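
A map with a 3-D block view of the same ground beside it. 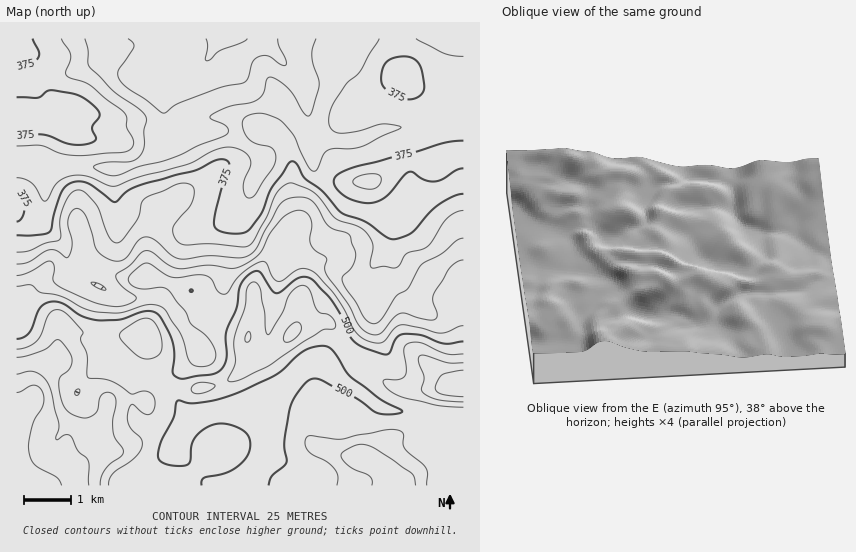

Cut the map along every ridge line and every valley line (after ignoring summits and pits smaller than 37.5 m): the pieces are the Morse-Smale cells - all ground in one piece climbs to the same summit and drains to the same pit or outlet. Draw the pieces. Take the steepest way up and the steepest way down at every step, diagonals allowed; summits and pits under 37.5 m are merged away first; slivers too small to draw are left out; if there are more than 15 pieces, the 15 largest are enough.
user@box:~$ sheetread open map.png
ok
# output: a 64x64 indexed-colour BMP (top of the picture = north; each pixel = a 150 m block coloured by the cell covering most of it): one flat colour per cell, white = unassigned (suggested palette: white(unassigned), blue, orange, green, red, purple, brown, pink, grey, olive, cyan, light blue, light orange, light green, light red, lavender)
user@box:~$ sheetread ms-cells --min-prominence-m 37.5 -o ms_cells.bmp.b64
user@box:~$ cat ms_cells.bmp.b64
<image width="64" height="64" href="data:image/bmp;base64,Qk12CAAAAAAAAHYAAAAoAAAAQAAAAEAAAAABAAQAAAAAAAAIAAATCwAAEwsAABAAAAAAAAAA////ALR3HwAOf/8ALKAsACgn1gC9Z5QAS1aMAMJ34wB/f38AIr28AM++FwDox64AeLv/AIrfmACWmP8A1bDFABEREREREREREREREREREREVVVVVVVVVVVVVVVVVVVVVERERERERERERERERERERERVVVVVVVVVVVVVVVVVVVVUREREREREREREREREREREREVVVVVVVVVVVVVVVVVVVVRERERERERERERERERERERERFVVVVVVVVVVVVVVVVVVVERERERERERERERERERERERERVVVVVVVVVVVVVVVVVVURERERERERERERERERERERERFVVVVVVVVVVVVVVVVVVREREREREREREREREREREREREVVVVVVVVVVVVVVVVVVVERERERERERERERERERERERERVVVVVVVVVVVVVVVVVVURERERERERERERERERERERERFVVVVVVVVVVVVVVVVVVRERERERERERERERERERERERERVVVVVVVVVVVVVVVTMzEREREREREREREREREhERERERFVVVVVVVVVVVVTMzMzMREREREREREREREREiIiIiIiIlVVVVVVVVVTMzMzMzMxEREREREREREREREiIiIiIiIiVVVVVVVVUzMzMzMzMzERERERERERERERESIiIiIiIiIlVVVVVVUzMzMzMzMzMRERERERERERERERIiIiIiIiIiJVVVVVMzMzMzMzMzMxEREREREREREREREiIiIiIiIiIlVVVVMzMzMzMzMzMzERERERERERERERERIiIiIiIiIiJVVVMzMzMzMzMzMzMRERERERERERERERESIiIiIiIiIiVVMzMzMzMzMzMzMxEREREREREREREREREiIiIiIiIiIiIjMzMzMzMzMzMzERERERERERERERERESIiIiIiIiIiIiIjMzMzMzMzMzMRERERERERERERERERIiIiIiIiIiIiIiIzMzMzMzMzMxERERERERERERERERIiIiIiIiIiIiIiIiMzMzMzMzMzERERERERERERERERIiIiIiIiIiIiIiIiIjMzMzMzMzMRERERERERERERERIiIiIiIiIiIiIiIiIiMzMzMzMzMxERERERERERERERERIiIiIiIiIiIiIiIiIjMzMzMzMzERERERERERERERERERIiIiIiIiIiIiIiIiMzMzMzMzMRERERERERERERERERESIiIiIiIiIiIiIiIzMzMzMzMxEREREREREREREREREREiIiIiIiIiIiIiIjMzMzMzMzERERERERERERERERERERIiIiIiIiIiIiIjMzMzMzMzMREREREREREREREREREREiIiIiIiIiIiIiMzMzMzMzMxERERERERERERERERERESIiIiIiIiIiIiIjMzMzMzMzERERERERERERERERERERIiIiIiIiIiIiIiMzMzMzMzMREREREREREREREREREREiIiIiERIiIiIiIjMzMzMzMxERERERERERERERERERERIiIiERESIiIiIiIzMzMzMzEREREREREREREREREREREiIhEREREiIiIiIjMzMzMzMRERERERERERERERERERESIREREREREiIiIiIzMzMzMxERERERERERERERERERERIhERERERESIiIiIjMzMzMzEREREREREREREREREREREhEREREREREiIiIjMzMzMzMRERERERERERERERERERERERERERERESIiIiMzMzMzMxEREREREREREREREREREREREREREREREnd3dzMzMzMzERERERERERERERERERERERERERERERF3d3d3dzMzMzMRERERERERERERERERERERERERERERF3d3d3d3d3MzMxEREREREREREREREREREREREREREREXd3d3d3d3d3czEREREREREREREREREREREREREREREXd3d3d3d3d3d3cREREREREREREREREREREREREREREXd3d3d3d3d3d3dxEREREREURBERERERERERERERERERd3d3d3d3d3d3d3REREREREREREERERERERERERERERd3d3d3d3d3d3d3dERERERERERERBERERERERERERERF3d3d3d3d3d3d3d0REREREREREREQREREREREREREREXd3d3d3d3d3d3d3RERERERERERERBERERERERERERERd3ZmZ3d3d3d3d3dEREREREREREREQRERERERERERERFmZmZmZ3d3d3d3d0RERERERERERERBEREREREREREREWZmZmZmZmZnd3d3REREREREREREREERERERERERERERZmZmZmZmZmZmZ3dEREREREREREREQRERERERERERERFmZmZmZmZmZmZmZkRERERERERERERBEREREREREREREWZmZmZmZmZmZmZmREREREREREREREERERERERERERERZmZmZmZmZmZmZmZEREREREREREREQRERERERERERERZmZmZmZmZmZmZmZkREREREREREREREERERERERERERFmZmZmZmZmZmZmZmREREREREREREREREERERERERERFmZmZmZmZmZmZmZmZERERERERERERERERBERERERERFmZmZmZmZmZmZmZmZkRERERERERERERERERBERERERFmZmZmZmZmZmZmZmZmREREREREREREREREREQRERERFmZmZmZmZmZmZmZmZmZERERERERERERERERERBERERFmZmZmZmZmZmZmZmZmZkREREREREREREREREREQRERFmZmZmZmZmZmZmZmZmZm"/>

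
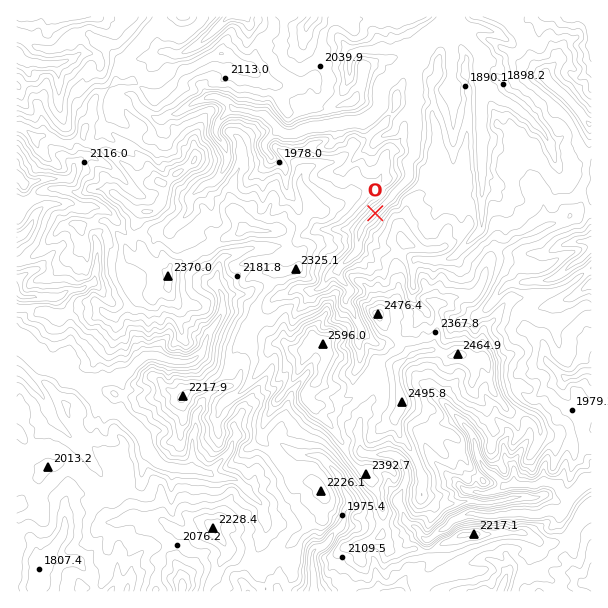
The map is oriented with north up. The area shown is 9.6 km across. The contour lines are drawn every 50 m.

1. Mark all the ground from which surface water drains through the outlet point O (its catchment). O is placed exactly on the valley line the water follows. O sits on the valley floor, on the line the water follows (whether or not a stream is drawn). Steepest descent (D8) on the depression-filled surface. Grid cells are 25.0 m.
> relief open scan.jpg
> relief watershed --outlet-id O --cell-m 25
5.473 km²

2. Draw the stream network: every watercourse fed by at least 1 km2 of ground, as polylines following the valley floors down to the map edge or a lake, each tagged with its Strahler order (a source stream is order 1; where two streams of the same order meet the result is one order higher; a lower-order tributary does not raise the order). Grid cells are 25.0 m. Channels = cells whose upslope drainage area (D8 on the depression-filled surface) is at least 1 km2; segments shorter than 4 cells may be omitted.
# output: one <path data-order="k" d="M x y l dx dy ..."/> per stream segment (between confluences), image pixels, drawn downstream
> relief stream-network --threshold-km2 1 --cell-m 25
<path data-order="1" d="M504 582l-4 9"/><path data-order="1" d="M62 536l-8 10 0 2-16 16 0 3-2 2 0 13-1 2 1 7 2 0"/><path data-order="1" d="M263 516l0-10-26-26-3-1-12 0-1-2-6 0-6-4"/><path data-order="2" d="M569 497l3-2 13-13 6-2"/><path data-order="1" d="M476 492l3 0 1 2 6 0 2-2 9-1 6-5 3 0 1-1"/><path data-order="2" d="M507 485l30 0 5-3 6 0 1 1 5 0 3 2 3 3 0 3 6 6 3 0"/><path data-order="2" d="M209 473l-5 0-1-2-9-1-2-2"/><path data-order="2" d="M192 468l-18 0-1-1-6 0-2-2-6-1-6-6 0-2-6-7-1-6-5-9-21-21-13-3-23-23 0-1-4-5"/><path data-order="1" d="M299 455l13 0 2 1 6 0 18 18 1 3 0 5 6 12 3 3 0 3 2 1 0 5-5 6 0 6-1 1-2 6-12 12 0 2-6 7-9 3-3 5 0 16 2 2 0 19"/><path data-order="1" d="M192 437l0 31"/><path data-order="1" d="M359 435l1 15 3 3 3 0 2 2 25 0 3 1 6 6 5 9 0 8-2 1-1 8-6 10 0 6 4 5 3 12 5 4 4 2 6 6 2 4 4 3 5-1 7-8 8-3 9-9 6-1 7-5 6 0 2 2 6 0 1 1 12 0 2-1 10 0 2-2 19 0 2 2 10 0 9-5 14 0 4-6 0-6 2-1"/><path data-order="1" d="M237 432l0 3-6 9 0 5-1 3-21 21"/><path data-order="1" d="M59 425l-6-6-3-6 0-3-3-5 0-3-3-3-2-4-21-23-4-1"/><path data-order="1" d="M447 407l24 25 2 6 1 2 0 3 2 1 1 12 5 6 1 5 6 6 6 3 9 9 3 0"/><path data-order="2" d="M80 381l-8-3-3-3-3 0-9-9-12-1-1-2-6-1-17-17-1 0-3-3"/><path data-order="1" d="M549 363l14 14 12 0 9-6 7 0"/><path data-order="1" d="M362 332l0-3-3-3-5-9-1-6-6-6-2-3 0-3 5-5 0-6-11-10 0-5-1-1 1-5"/><path data-order="1" d="M314 290l6-2 6-6 1-4 12-11"/><path data-order="1" d="M506 287l4-3 9 0 2-2 9 0 1-1 17 0 1-2 6-1 3-3 6-3 8-8 9-4 10-11 0-7"/><path data-order="1" d="M216 285l0 2 6 7 0 18-3 6-6 8 0 1-4 5-2 6-1 1 0 3-2 2 0 4-9 11-6 3-15 0-1-2-5 0-1-1-3 0-6-3-12 0-3 1-21 21-3 0-2 2-28 0-5 3-4-2"/><path data-order="1" d="M92 284l-5 1-6 5-12 0-10 7-36 0-5-3-1-6"/><path data-order="2" d="M339 267l18-16 2-3 0-14 4-9 30-30 0-1 15-15 2-3-2-14 6-7 0-45"/><path data-order="1" d="M422 260l25 0 6-3 27-27 2-3 0-134 1-1 0-5"/><path data-order="1" d="M39 210l-4 5-2 6-4 6 0 1-8 8-4 1"/><path data-order="1" d="M191 209l0-5-2-1 2-6 13-12 11-3 4-5 8-13 0-14-5-9-6-6 0-9 3-6 11-10 4 0"/><path data-order="1" d="M74 171l-2 5-3 3-27 0-1 1-12 2-2 1-3 0-3-3 0-1-3-3-1 0"/><path data-order="1" d="M453 161l0-72-1-2 0-42-2-3-9-9 0-6"/><path data-order="1" d="M270 156l0-1-4-5-2-6 2-3 10-10 3 0"/><path data-order="1" d="M549 144l-4-10-20-20-1 0-11-9-15-7-10-9-3 0-2-2"/><path data-order="1" d="M380 138l3-3 3 0 1-1 6-2 3-4 0-6 8-8 3-1 6 0 1-3"/><path data-order="2" d="M279 131l6 3 9 0 8-5 9-1 1-2 12 0 2-1 7 0 2-2 9 0 1-1 17 0 1-2 3 0 3-3 2 0 9-9 1-3 0-16 2-3 21-21 6-2 0-3 3-4"/><path data-order="2" d="M234 110l9 0 2 1 6 0 4 3 9 0 14 14 1 3"/><path data-order="2" d="M414 110l0-41-1-1 0-12"/><path data-order="1" d="M138 105l8 8 1 0 8 6 7 0 8-5 6 0 10-7 5-2 3-3 6-1 1-2 3 0 2-1 4 0 2-2 7 2 9 4 6 8"/><path data-order="2" d="M483 87l0-3-1-1 0-27-2-2 0-3-13-13-3-9-12-12"/><path data-order="1" d="M59 63l-14 0-1 2-3 0-6-3-9 0-2-2-3 0-3-3-1-4"/><path data-order="3" d="M416 53l19-20 2 0 0-1 4-5"/><path data-order="1" d="M368 50l39 0 4 3 5 0"/><path data-order="1" d="M195 47l11-9 1 0 20-20 3-1 15 0"/><path data-order="3" d="M441 27l11-10"/><path data-order="1" d="M308 24l6-6 0-1"/>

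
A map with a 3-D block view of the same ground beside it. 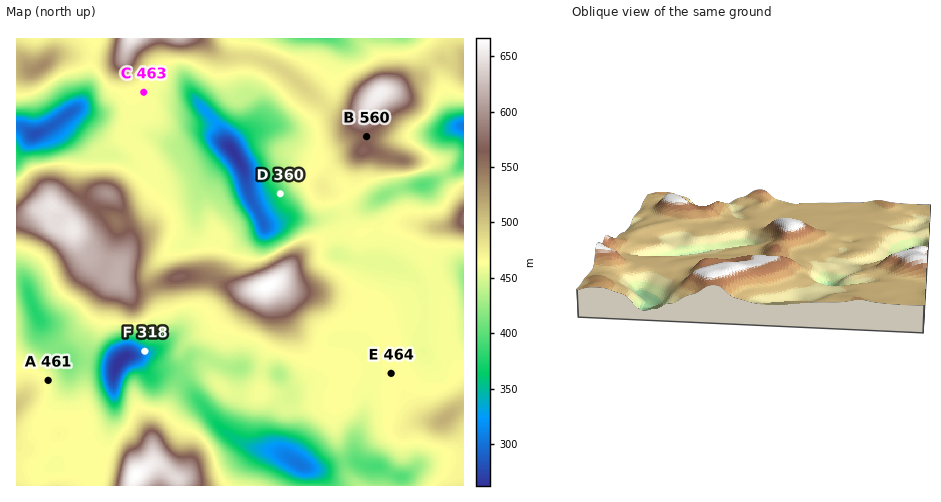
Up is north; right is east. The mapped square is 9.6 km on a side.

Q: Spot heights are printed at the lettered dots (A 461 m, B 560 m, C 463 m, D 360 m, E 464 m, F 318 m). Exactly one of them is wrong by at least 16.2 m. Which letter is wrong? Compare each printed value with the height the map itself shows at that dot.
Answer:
D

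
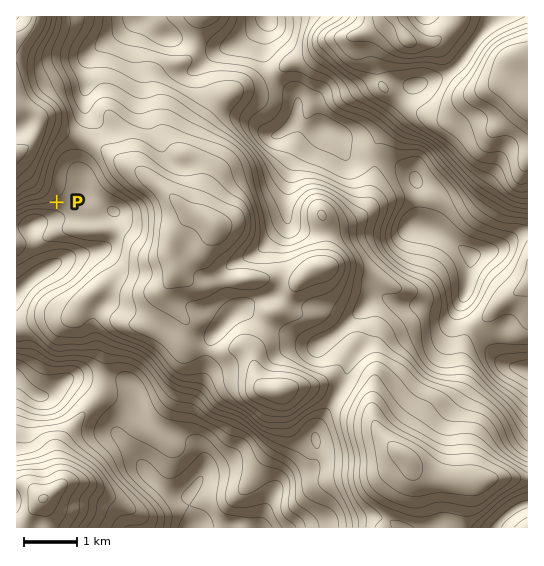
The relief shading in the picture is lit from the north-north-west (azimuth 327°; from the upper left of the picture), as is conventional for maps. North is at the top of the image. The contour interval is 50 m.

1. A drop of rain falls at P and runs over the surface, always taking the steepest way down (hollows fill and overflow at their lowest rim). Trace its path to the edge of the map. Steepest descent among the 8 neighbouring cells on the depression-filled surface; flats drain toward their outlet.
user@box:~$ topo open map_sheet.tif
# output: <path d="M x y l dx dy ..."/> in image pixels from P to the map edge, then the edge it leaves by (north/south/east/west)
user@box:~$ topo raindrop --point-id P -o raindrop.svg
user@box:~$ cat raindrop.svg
<path d="M57 202l0 9-8 8-4 2-3 9-8 11 0 10 8 10 0 10-8 6-15 14-2 2"/>
exit: west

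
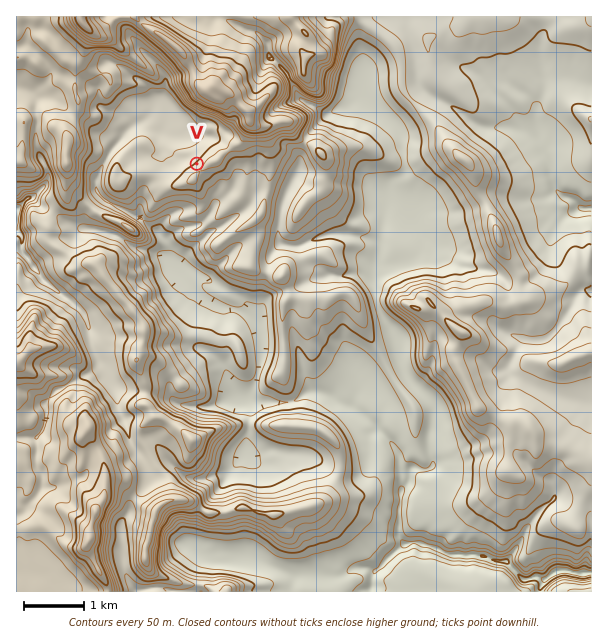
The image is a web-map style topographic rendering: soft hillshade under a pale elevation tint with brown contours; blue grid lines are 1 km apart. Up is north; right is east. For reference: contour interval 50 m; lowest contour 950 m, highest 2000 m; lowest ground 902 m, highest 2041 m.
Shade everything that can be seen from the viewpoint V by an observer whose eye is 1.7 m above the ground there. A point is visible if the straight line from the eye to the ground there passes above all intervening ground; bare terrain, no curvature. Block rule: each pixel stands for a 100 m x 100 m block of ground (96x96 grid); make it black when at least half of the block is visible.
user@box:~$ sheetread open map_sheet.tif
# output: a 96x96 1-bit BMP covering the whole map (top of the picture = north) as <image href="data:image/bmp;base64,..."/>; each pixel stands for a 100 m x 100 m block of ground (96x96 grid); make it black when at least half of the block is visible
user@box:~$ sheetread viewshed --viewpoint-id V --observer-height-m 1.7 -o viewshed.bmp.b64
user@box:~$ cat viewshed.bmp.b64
<image width="96" height="96" href="data:image/bmp;base64,Qk2+BAAAAAAAAD4AAAAoAAAAYAAAAGAAAAABAAEAAAAAAIAEAAATCwAAEwsAAAIAAAAAAAAA////AAAAAAAAAAAAAAAAAAAAAAAAAAAAAAAAAAAAAAAAAAAAAAAAAAAAAAAAAAAAAAAAAAAAAAAAAAAAAAAAAAAAAAAAAAAAAAAAAAAAAAAAAAAAAAAAAAAAAAAAAAAAAAAAAAAAAAAAAAAAAAAAAAAAAAAAAAAAAAAAAAAAAAAAAAAAAAAAAAAAAAAAAAAAAAAAAAAAAAAAAAAAAAAAAAAAAAAAAAAAAAAAAAAAAAAAAAAAAAAAAAAAAAAAAAAAAAAAAAAAAAAAAAAAAAAAAAAAAAAAAAAAAAAAAAAAAAAAAAAAAAAAAAAAAAAAAAAAAAAAAAAAAAAAAAAAAAAAAAAAAAAAAAAAAAAAAAAAAAAAAAAAAAAAAAAAAAAAAAAAAAAAAAAAAAAAAAAAAAAAAAAAAAAAAAAAAAAAAAAAAAAAAAAAAAAAAAAAAAAAAAAAAAAAAAAAAAAAAAAAAAAAAAAAAAAAAAAAAAAAAAAAAAAAAAAAAAAAAAAAAAAAAAAAAAAAAAAAAAAAAAAAAAAAAAAAAAAAAAAAAAAAAAAAAAAAAAAAAAAAAAAAAAAAAAAAAAAAAAAAAAAAAAAAAAAAAAAAAAAAAAAAAAAAAAAAAAAAAAAAAAAAAAAAAAAAAAAAAAAAAAAAAAAAAAAAAAAAAAAAAAAAAAAAAAAAAAAAAAAAAAAAAAAAAAAAAAAAAAAAAAAAAAAAAAAAAAAAAAAAAAAAAAAAAAAAAAAAAAAAAAAAAAAAAAAAAAAAAAAAAAAAAAAAAAAAAAAAAAAAAAAAAAAAAAAAAAAAAAAAAAAAAAAAAAAAAAAAAAAAAAAAAAAAAAAAAAAAAAAAAAAAAAAAAAAAAAAAAAAAAAAAAAAAAAAAAAAAAAAAAAAAAAAAAAAAAAAAAAAAAAAAAAAAAAAAAAAAAAAAAAAAAAAAAAAAAAAAAAAAAAAAAAAAAAAAAAAAAAAAAAAAAAAEAAAAAAAAAAAAAAAAAEAAAAAAAAAAAAAAAYAAAAAAAAAAAAAABwAAAAAAAAAAAAAAQAAAAAAAAAAAAAAAwAAAAAAAAAAAAAAA4DAAAAAAAAAAAAAA4HgAAAAAAAAAAAAA4P+AAAAAAAAAAAAA4P/AAAAAAAAAAAAA4P/8AAAAAAAAAAAA8H/+AAAAAAAAAAAA+H//AAAAAAAAAAAA/D//AAAAAAAAAAAAfB//AAAAAAAAAAAAfAf+AAAAAAAAAAAAfgf//4AAAAAAAAAA/4f//gAAAAAAAAAAf////gAAAAAAAAAAP////gAAAAAAAAAAP///7AAAAAAAAAAAP///wAAAAAAAAAAAP///AAAAAAAAAAAAOf/+AAAAAAAAAAAAOP/4AAAAAAAAAAAAOP+AAAAAAAAAAAAAOP/AAAAAAAAAAAAAOH3gAAAAAAAAAAAAGPHwAAAAAAAAAAAAH+PwAAAAAAAAAAAAH+fgAAAAAAAAAAAAH4fAAAAAAAAAAAAAP88AAAAAAAAAAAAAON4AAAAAAAAAAAAAAPgAAAAAAAAAAAAAAPAAAAAAAAAAAAA="/>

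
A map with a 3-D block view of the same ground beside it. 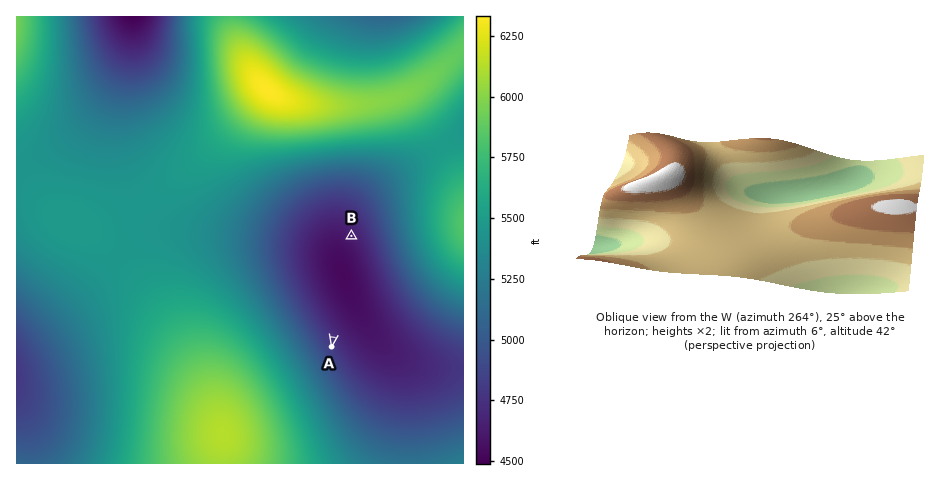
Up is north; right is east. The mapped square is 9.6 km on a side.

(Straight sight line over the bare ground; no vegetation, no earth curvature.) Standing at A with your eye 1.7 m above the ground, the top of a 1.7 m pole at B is visible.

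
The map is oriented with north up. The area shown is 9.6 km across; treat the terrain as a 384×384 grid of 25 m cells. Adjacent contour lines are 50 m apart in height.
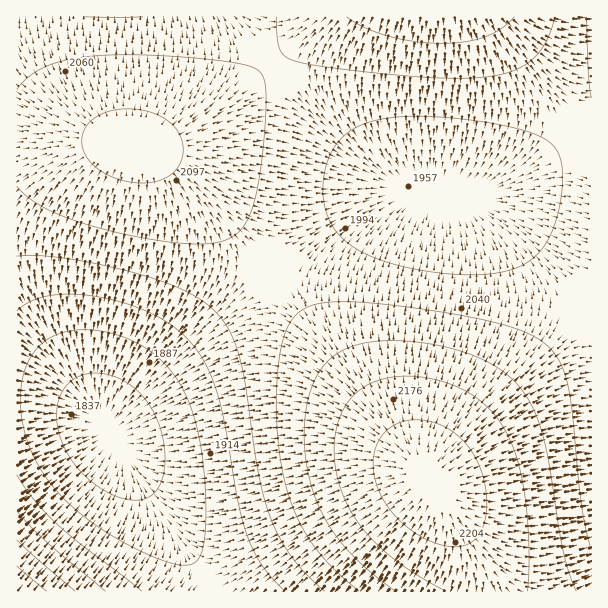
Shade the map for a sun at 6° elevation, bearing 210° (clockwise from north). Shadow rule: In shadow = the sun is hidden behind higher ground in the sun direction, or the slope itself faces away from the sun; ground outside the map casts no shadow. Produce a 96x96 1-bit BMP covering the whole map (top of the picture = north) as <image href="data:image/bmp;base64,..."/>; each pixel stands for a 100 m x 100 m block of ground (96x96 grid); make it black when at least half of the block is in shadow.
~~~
<image width="96" height="96" href="data:image/bmp;base64,Qk2+BAAAAAAAAD4AAAAoAAAAYAAAAGAAAAABAAEAAAAAAIAEAAATCwAAEwsAAAIAAAAAAAAA////AAAAAAD///gAAAAAAAAAAAD///gAAAAAAAAAAAD///gAAAAAAAAAAAD///gAAAAAAAAAAAD///gAAAAAAAAAAAD///gAAAAAAAAAAAD///gAAAAAAAAAAAD///gAAAAAAAAAAAD///gAAAAAAAAAAAD///gAAAAAAAAAAAD///gAAAAAAAAAAAD///gAAAAAAAAAAAD///gAAAAAAAAAAAD///AAAAAAAAAAAAD///AAAAAAAAAAAAD///AAAAAAAAAAAAD///AAAAAAAAAAAAD///AAAAAAAAAAAAD//+AAAAAAAAAAAAD//+AAAAAAAAAAAAD//+AAAAAAAAAAAAD//+AAAAAAAAAAAAD//8AAAAAAAAAAAAA//8AAAAAAAAAAAAAP/4AAAAAAAAAAAAAB/4AAAAAAAAAAAAAAPwAAAAAAAAAAAAAAAAAAAAAAAAAAAAAAAAAAAAAAAAAAAAAAAAAAAAAAAAAAAAAAAAAAAAAAAAAAAAAAAAAAAAAAAAAAAAAAAAAAAAAAAAAAAAAAAAAAAAAAAAAAAAAAAAAAAAAAAAAAAAAAAAAAAAAAAAAAAAAAAAAAAAAAAAAAAAAAAAAAAAAAAAAAAAAAAAAAAAAAAAAAAAAAAAAAAAAAAAAAAAAAAAAAAAAAAAAAAAAAAAAAAAAAAAAAAAAAAAAAAAAAAAAAAAAAAAAAAAAAAAAAAAAAAAAAAAAAAAAAAAAAAAAAAAAAAAAAAAAAAAAAAAAAAAAAAAAAAAAAAAAAAAAAAAAAAAAAAAAAAAAAAAAAAAAAAAAAAAAAAAAAAAAAAAAAAAAAAAAAAAAAAAAAAAAAAAAAAAAAAAAAAAAAAAAAAAAAAAAAAAAAAAAAAAAAAAAAAAAAAAAAAAAAAAAAAAAAAAAAAAAAAAAAAAAAAAAAAAAAAAAAAAAAAAAAAAAAAAAAAAAAAAAAAAAAAAAAAAAAAAAAAAAAAAAAAAAAAAAAAAAAAAAAAAAAAAAAAAAAAAAAAAAAAAAAAAAAAAAAAAAAAAAAAAAAAAAAAAAAAAAAAAAAAAAAAAAAAAAAAAAAAAAAAAAAAAAAAAAAAAAAAAAAAAAAAAAAAAAAAAAAAAAAAAAAAAAAAAAAAAAAAAAAAAAAAAAAAAAAAAAAAAAAAAAAAAAAAAAAAAAAAAAAAAAAAAAAAAAAAAAAAAAAAAAAAAAAAAAAAAAAAAAAAAAAAAAAAAAAAAAAAAAAAAAAAAAAAAAAAAAAAAAAAAAAAAAAAAAAAAAAAAAAAAAAAAAAAAAAAAAAAAAAAAAAAAAAAAAAAAAAAAAAAAAAAAAAAAAAAAAAAAAAAAAAAAAAAAAAAAAAAAAAAAAAAAAAAAAAAAAAAAAAAAAAAAAAAAAAAAAAAAAAAAAAAAAAAAAAAAAAAAAAAAAAAAAAAAAAAAAAAAAAAAAAAAAAAAAAAAAAAAAAAAAAAAAAAAAAAAAAAAAAAAAAAAAAAAAAAAAAAAAAAAAAAAAAAAAAAAAAAAAAAAAAAAAAAAAAAAAAAAAAAAAAAAAAAAA="/>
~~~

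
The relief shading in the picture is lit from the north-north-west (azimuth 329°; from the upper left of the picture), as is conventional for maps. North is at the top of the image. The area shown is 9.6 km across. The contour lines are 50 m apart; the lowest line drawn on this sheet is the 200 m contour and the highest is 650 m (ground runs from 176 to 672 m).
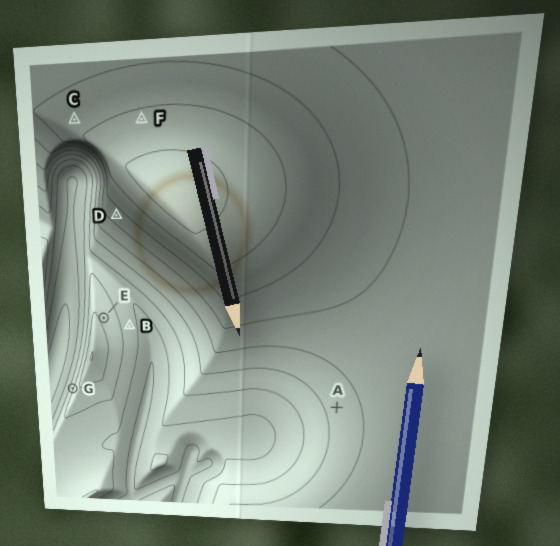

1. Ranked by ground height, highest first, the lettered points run C A B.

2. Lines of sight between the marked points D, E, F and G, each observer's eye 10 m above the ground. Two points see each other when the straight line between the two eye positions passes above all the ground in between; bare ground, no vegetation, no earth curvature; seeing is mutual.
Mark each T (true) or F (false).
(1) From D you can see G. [T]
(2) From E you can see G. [F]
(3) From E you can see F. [F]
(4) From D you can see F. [F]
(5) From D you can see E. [T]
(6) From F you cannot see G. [T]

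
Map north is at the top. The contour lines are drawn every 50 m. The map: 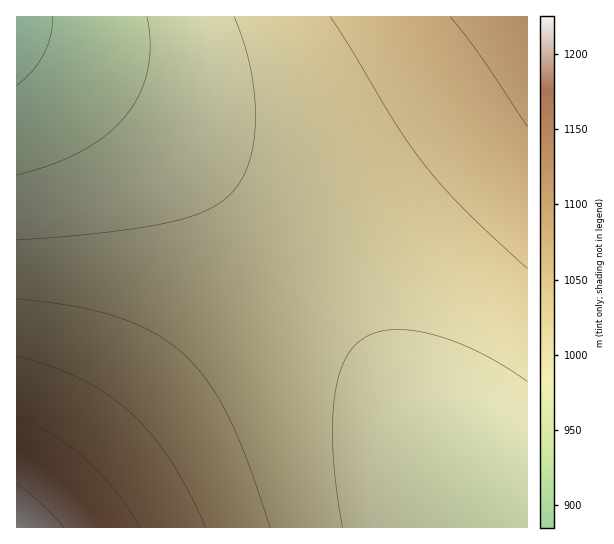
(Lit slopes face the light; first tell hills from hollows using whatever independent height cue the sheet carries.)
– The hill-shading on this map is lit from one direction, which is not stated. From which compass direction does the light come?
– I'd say S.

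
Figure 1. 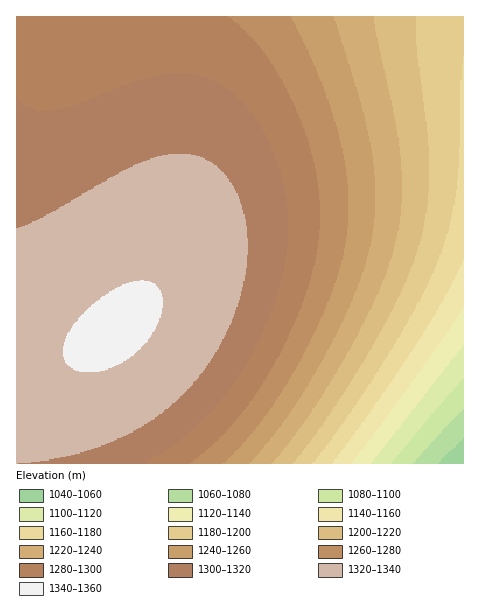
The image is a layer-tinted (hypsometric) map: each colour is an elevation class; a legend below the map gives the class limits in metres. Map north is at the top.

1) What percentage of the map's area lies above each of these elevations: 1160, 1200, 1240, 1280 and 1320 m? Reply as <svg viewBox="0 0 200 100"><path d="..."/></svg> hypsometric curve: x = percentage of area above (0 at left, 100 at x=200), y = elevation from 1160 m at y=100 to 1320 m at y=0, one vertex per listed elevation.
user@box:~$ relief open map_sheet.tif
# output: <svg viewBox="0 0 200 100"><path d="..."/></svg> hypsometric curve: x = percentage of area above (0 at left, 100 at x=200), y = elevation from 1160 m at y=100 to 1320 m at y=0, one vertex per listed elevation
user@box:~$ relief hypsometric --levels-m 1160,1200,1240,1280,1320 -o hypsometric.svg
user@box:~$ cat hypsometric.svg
<svg viewBox="0 0 200 100"><path d="M187 100l-18-25-23-25-26-25-66-25"/></svg>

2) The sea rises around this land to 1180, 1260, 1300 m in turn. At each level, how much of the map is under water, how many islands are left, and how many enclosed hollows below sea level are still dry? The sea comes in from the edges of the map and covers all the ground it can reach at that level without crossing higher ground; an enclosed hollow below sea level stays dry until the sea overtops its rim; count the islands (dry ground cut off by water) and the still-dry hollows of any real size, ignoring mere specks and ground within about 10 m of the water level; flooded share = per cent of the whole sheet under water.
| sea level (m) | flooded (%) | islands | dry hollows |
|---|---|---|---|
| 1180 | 9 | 0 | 0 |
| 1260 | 33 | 0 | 0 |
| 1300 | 56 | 0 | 0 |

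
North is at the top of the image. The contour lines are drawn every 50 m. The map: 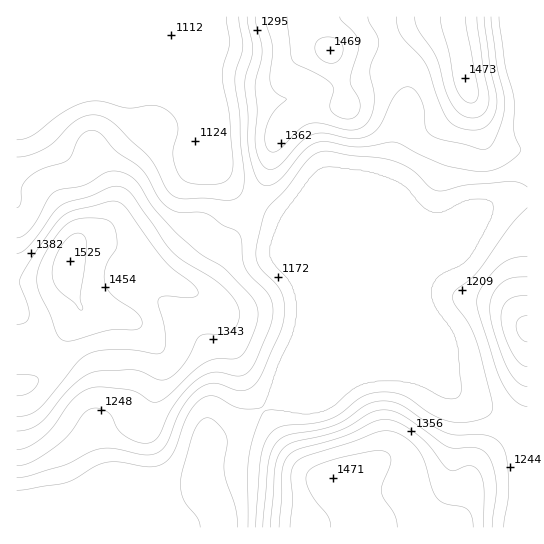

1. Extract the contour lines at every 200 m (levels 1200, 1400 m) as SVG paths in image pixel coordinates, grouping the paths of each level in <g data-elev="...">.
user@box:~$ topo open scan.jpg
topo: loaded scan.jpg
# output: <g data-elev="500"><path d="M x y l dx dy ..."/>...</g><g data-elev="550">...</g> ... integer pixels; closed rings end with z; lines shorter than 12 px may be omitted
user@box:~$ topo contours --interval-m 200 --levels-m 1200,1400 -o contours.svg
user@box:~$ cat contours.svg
<g data-elev="1200"><path d="M17 478l12-2 34-10 27-14 11-3 14 0 28 6 12-1 7-4 4-5 16-36 8-12 9-9 8-4 8-1 20 7 7 1 7-2 6-5 7-10 18-41 5-22-1-12-4-9-19-21-5-10 0-12 6-26 6-14 18-18 20-27 9-8 7-3 7 0 64 10 18 8 19 18 8 4 7 0 22-6 42-4 10 2 8 4"/><path d="M527 208l-17 18-32 45-8 8-14 11-3 5 1 8 15 21 9 22 14 56 1 7-3 5-6 4-10 3-12 2-11-1-20-8-28-19-10-3-12 0-11 2-8 3-21 16-12 7-15 3-27 2-9 3-10 9-6 16-6 74"/><path d="M239 17l4 30-7 24-1 11 5 31 1 30 3 35-2 13-5 7-11 2-21-2-22 1-9-3-8-7-11-23-8-11-33-32-8-5-8-3-9 0-10 3-8 7-16 16-8 6-17 8-13 2"/></g><g data-elev="1400"><path d="M473 527l-1-10-5-8-5-2-18-4-8-6-4-10-8-28-9-13-14-11-15-4-9 1-26 10-43 13-12 7-3 5-2 7 2 27-3 26"/><path d="M17 417l12-2 10-7 38-45 12-9 10-3 15-1 20 0 21 4 7-2 3-5 1-10-2-14-6-18 0-6 3-2 5-1 27 1 4-2 1-4-6-8-18-13-9-9-40-55-7-4-8-1-40 11-8 5-7 8-23 33-12 20 0 7 8 20 1 10-3 7-9 2"/><path d="M527 316l-8 2-3 8 4 11 3 4 4 1"/><path d="M287 17l4 37 2 7 4 4 25 12 9 6 3 7-4 13 1 7 7 7 11 2 8-4 3-8-1-8-8-13-1-5 8-30 1-8-4-9-13-13-2-4"/><path d="M415 17l3 13 19 28 8 31 6 14 10 11 12 4 6-1 6-4 3-6 1-6-6-35-6-49"/></g>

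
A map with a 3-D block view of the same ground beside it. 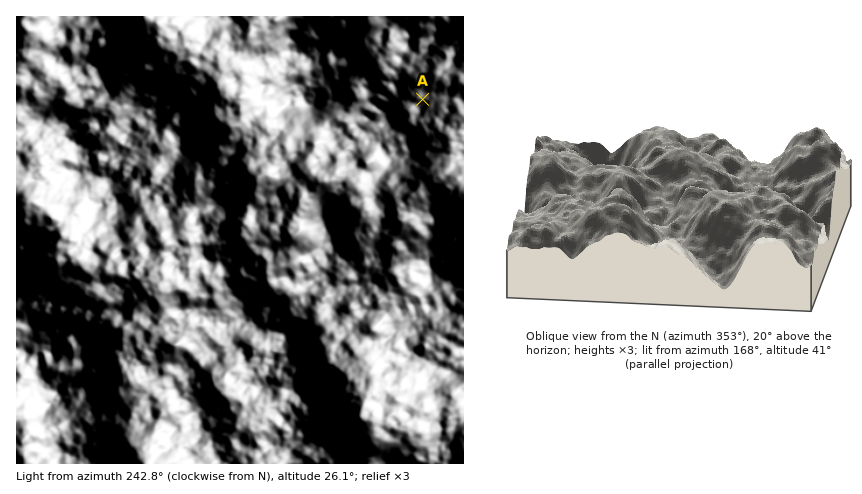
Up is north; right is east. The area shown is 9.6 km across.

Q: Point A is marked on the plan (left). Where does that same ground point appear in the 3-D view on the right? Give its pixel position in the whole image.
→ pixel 542 220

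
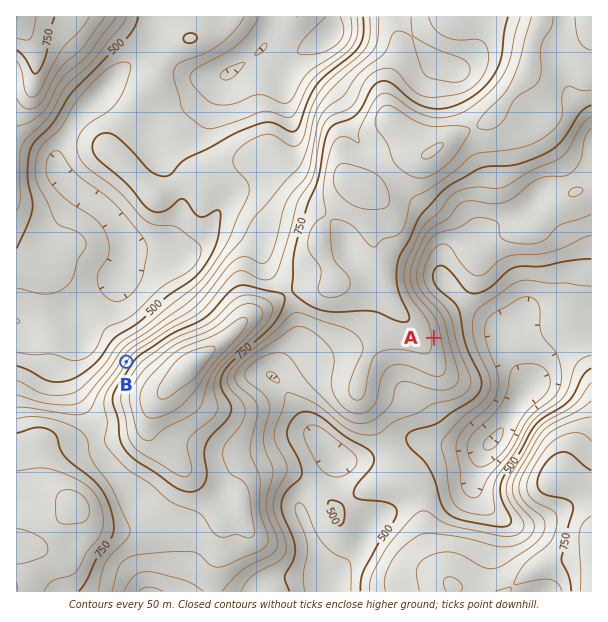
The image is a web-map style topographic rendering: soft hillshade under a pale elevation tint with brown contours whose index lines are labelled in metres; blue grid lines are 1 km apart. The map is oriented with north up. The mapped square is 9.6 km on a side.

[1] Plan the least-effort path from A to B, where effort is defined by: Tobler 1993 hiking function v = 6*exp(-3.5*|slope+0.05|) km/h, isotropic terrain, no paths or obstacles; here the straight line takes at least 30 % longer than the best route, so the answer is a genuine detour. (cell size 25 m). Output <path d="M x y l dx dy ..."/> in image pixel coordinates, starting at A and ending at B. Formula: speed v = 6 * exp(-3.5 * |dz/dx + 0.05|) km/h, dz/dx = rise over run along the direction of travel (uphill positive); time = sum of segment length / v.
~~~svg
<path d="M434 338l-3-2-18 0-51-25-38 0-42-21-42 0-12 6-19 19-72 36-11 11"/>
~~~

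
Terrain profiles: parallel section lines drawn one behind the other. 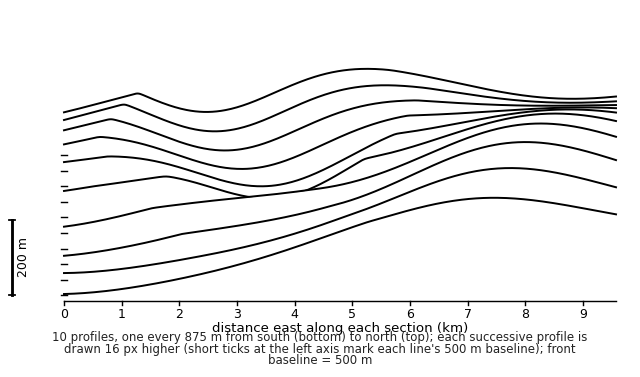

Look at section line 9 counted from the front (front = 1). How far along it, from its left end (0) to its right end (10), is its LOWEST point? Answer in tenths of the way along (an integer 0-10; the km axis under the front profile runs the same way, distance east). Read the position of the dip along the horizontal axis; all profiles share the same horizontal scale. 3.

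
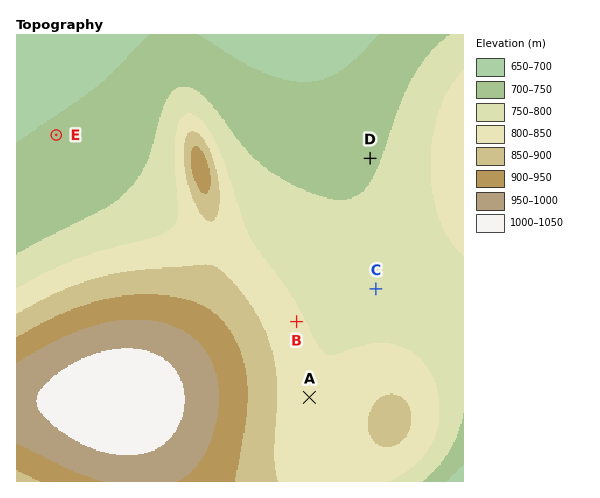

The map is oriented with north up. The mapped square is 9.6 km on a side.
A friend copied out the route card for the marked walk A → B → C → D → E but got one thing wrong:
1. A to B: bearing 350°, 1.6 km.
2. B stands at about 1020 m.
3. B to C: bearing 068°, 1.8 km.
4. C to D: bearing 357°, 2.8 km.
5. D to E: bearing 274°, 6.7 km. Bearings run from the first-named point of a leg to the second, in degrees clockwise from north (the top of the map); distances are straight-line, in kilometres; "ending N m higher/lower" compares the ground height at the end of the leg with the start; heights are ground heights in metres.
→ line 2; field height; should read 810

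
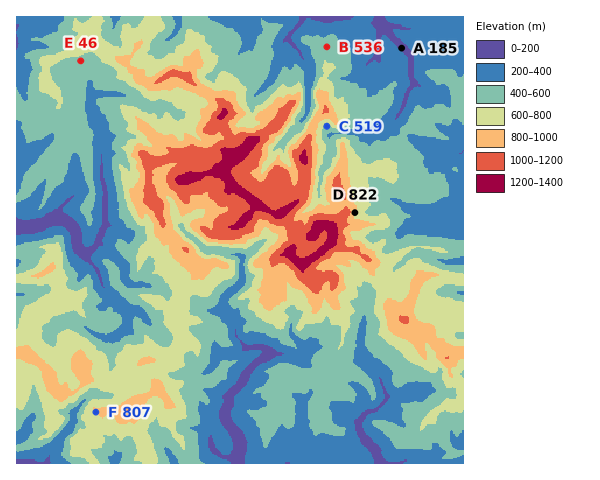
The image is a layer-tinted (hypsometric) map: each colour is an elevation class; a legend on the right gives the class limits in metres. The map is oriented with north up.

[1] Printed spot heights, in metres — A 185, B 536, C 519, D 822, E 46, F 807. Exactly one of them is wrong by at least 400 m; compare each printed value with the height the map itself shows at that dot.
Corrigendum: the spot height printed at E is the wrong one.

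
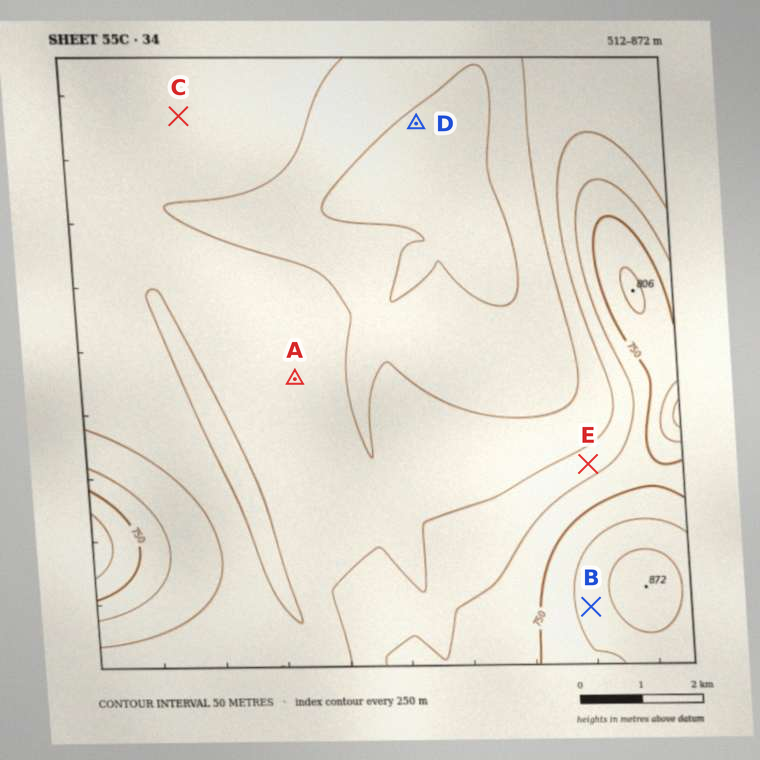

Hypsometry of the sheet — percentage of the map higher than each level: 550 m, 93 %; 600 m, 75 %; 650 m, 30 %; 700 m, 18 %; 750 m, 11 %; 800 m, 5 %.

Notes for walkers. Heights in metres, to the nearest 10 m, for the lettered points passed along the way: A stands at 630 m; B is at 820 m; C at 630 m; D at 530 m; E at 680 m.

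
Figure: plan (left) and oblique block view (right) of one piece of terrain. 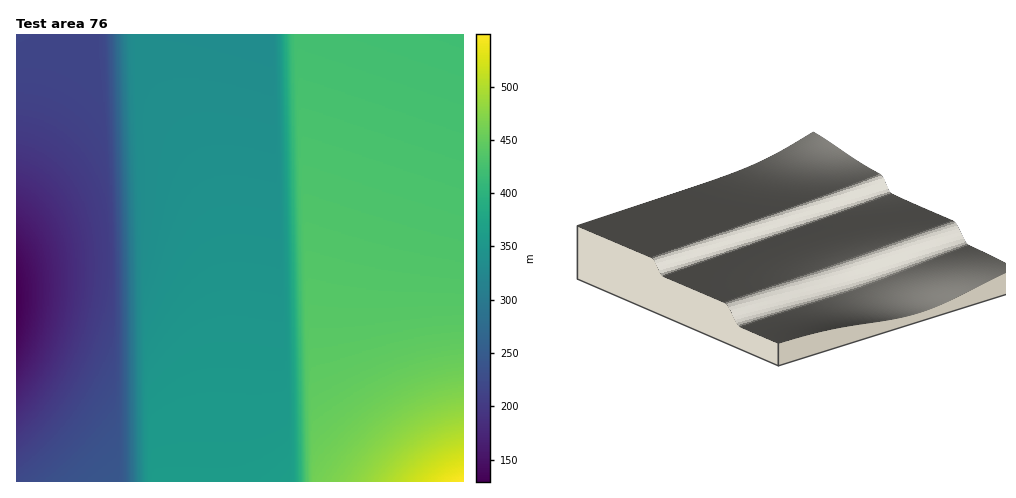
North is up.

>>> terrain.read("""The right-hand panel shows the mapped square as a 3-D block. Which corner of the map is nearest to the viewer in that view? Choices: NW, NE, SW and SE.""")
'NW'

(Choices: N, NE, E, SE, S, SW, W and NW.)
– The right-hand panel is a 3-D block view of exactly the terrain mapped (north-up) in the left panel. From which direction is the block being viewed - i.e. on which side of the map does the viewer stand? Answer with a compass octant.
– NW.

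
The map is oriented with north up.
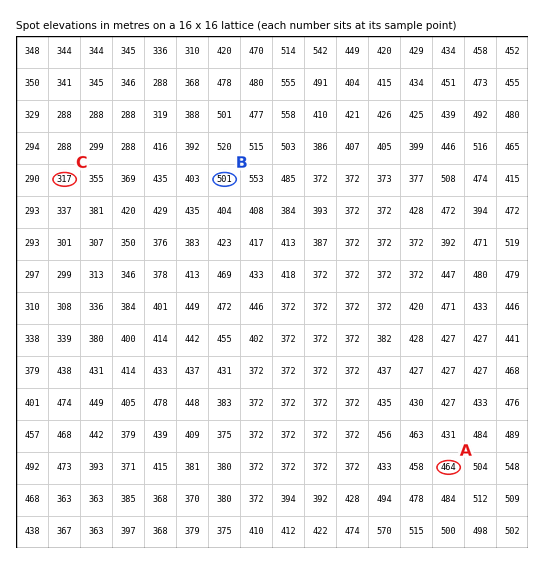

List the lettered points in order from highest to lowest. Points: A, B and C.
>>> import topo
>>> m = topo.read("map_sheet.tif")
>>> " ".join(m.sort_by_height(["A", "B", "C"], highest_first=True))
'B A C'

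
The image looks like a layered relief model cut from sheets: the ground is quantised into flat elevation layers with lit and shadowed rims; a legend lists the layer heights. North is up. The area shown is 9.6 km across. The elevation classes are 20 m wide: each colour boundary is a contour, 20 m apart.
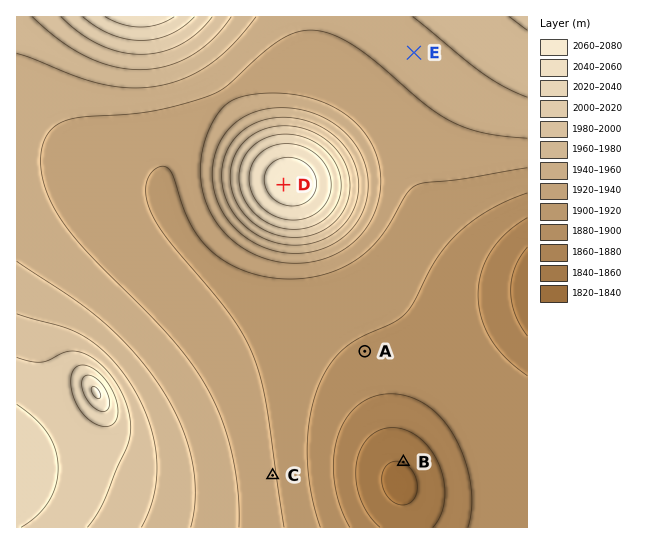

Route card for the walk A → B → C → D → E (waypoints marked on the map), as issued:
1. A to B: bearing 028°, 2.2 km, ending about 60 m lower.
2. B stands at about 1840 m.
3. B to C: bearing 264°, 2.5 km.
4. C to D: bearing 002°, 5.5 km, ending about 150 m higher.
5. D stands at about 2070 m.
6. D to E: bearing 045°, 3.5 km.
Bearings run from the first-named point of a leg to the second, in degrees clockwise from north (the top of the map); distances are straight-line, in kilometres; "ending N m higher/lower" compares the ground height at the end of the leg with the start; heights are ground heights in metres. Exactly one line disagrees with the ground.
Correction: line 1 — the bearing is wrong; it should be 161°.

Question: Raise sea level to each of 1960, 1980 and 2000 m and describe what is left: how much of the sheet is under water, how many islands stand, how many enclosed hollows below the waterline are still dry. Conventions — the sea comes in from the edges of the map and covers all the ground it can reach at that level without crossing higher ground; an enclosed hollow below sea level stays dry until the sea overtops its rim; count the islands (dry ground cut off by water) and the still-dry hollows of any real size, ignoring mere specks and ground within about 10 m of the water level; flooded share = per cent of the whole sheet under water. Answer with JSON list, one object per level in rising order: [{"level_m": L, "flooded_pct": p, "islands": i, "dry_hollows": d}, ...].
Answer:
[{"level_m": 1960, "flooded_pct": 73, "islands": 1, "dry_hollows": 0}, {"level_m": 1980, "flooded_pct": 82, "islands": 1, "dry_hollows": 0}, {"level_m": 2000, "flooded_pct": 88, "islands": 1, "dry_hollows": 0}]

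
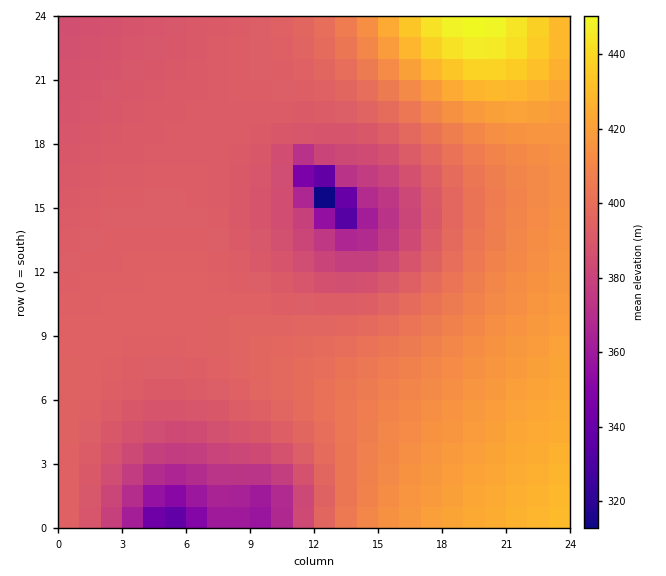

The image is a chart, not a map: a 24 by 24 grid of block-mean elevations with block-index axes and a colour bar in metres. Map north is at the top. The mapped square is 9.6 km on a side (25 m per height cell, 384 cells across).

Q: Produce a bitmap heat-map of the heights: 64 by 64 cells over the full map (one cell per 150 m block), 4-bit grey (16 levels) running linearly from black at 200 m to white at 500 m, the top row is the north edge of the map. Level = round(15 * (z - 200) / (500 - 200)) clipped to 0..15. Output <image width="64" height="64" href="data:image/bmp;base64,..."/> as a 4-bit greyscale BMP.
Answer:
<image width="64" height="64" href="data:image/bmp;base64,Qk12CAAAAAAAAHYAAAAoAAAAQAAAAEAAAAABAAQAAAAAAAAIAAATCwAAEwsAABAAAAAAAAAAAAAAABEREQAiIiIAMzMzAERERABVVVUAZmZmAHd3dwCIiIgAmZmZAKqqqgC7u7sAzMzMAN3d3QDu7u4A////AKqqmZmIh3d3d4iIiIiImZmqqqq7u7u7u7u7u7u7u7vMqqqZmYiHd3d4iIiIiIiJmaqqqqu7u7u7u7u7u7u7u7yqqpmZmIh3d3iIiIiIiImZqqqqq7u7u7u7u7u7u7u7u6qqmZmYiId4iIiIiIiIiZmqqqqru7u7u7u7u7u7u7u7qqqZmZmIiIiIiIiIiIiZmaqqqqu7u7u7u7u7u7u7u7uqqpmZmYiIiIiIiIiIiZmZqqqqqru7u7u7u7u7u7u7u6qqmZmZmIiIiJmZmZmZmZmqqqqqu7u7u7u7u7u7u7u7qqqpmZmZmIiZmZmZmZmZmqqqqqq7u7u7u7u7u7u7u7uqqqmZmZmZmZmZmZmZmZmqqqqqqru7u7u7u7u7u7u7u6qqqZmZmZmZmZmZmZmZmqqqqqqqq7u7u7u7u7u7u7u7qqqqmZmZmZmZmZmZmZmqqqqqqqqru7u7u7u7u7u7u7uqqqqZmZmZmZmZmZmZqqqqqqqqqqu7u7u7u7u7u7u7u6qqqqmZmZmZmZmZmaqqqqqqqqqqq7u7u7u7u7u7u7u7qqqqqpmZmZmZmZmqqqqqqqqqqqqqu7u7u7u7u7u7u7uqqqqqqZmZmZmZqqqqqqqqqqqqqqq7u7u7u7u7u7u7u6qqqqqqqZmZmaqqqqqqqqqqqqqqqqu7u7u7u7u7u7u7qqqqqqqqqqqqqqqqqqqqqqqqqqqqqru7u7u7u7u7u7uqqqqqqqqqqqqqqqqqqqqqqqqqqqqqu7u7u7u7u7u7u6qqqqqqqqqqqqqqqqqqqqqqqqqqqqqru7u7u7u7u7u7qqqqqqqqqqqqqqqqqqqqqqqqqqqqqqq7u7u7u7u7u7uqqqqqqqqqqqqqqqqqqqqqqqqqqqqqqqu7u7u7u7u7u6qqqqqqqqqqqqqqqqqqqqqqqqqqqqqqqru7u7u7u7u7qqqqqqqqqqqqqqqqqqqqqqqqqqqqqqqqq7u7u7u7u7uqqqqqqqqqqqqqqqqqqqqqqqqqqqqqqqqqu7u7u7u7u6qqqqqqqqqqqqqqqqqqqqqqqqqqqqqqqqq7u7u7u7u7qqqqqqqqqqqqqqqqqqqqqqqqqqqqqqqqqqu7u7u7u7uqqqqqqqqqqqqqqqqqqqqqqqqqqqqqqqqqqru7u7u7u6qqqqqqqqqqqqqqqqqqqqqqqqqqqqqqqqqqq7u7u7u7qqqqqqqqqqqqqqqqqqqqqqqqqqqqqqqqqqqru7u7u7uqqqqqqqqqqqqqqqqqqqqqmZmZmqqqqqqqqqq7u7u7u6qqqqqqqqqqqqqqqqqqqZmZmZmZmaqqqqqqqqu7u7u7qqqqqqqqqqqqqqqqqqqZmZmZmZmZmqqqqqqqq7u7u7uqqqqqqqqqqqqqqqqqqZmZmZmZmZmZqqqqqqqqu7u7u6qqqqqqqqqqqqqqqqqZmZmZmZmZmZmaqqqqqqq7u7u7qqqqqqqqqqqqqqqqqZmZmZmZmZmZmZqqqqqqqru7u7uqqqqqqqqqqqqqqqqpmZmZmZmImZmZmaqqqqqqq7u7u6qqqqqqqqqqqqqqqpmZmZmZmIiImZmZqqqqqqqru7u7qqqqqqqqqqqqqqqqmZmZmZmHeIiZmZmaqqqqqqq7u7uqqqqqqqqqqqqqqqqZmZmZmHZ3iImZmZqqqqqqqru7u6qqqqqqqqqqqqqqqZmZmZmHZniIiZmZmqqqqqqqu7u7qqqqqqqqqqqqqqqpmZmZmHZWeIiZmZmaqqqqqqq7u7uqqqqqqqqqqqqqqqmZmZmXZVaIiZmZmZqqqqqqqru7u6qqqqqqqqqqqqqqqZmZmYdVZ4mZmZmZqqqqqqqqu7u7qqqqqqqqqqqqqqqpmZmZdmZ4mZmZmZmqqqqqqqq7u7uaqqqqqqqqqqqqqqqZmZh3eImZmZmZmqqqqqqqqru7u5mqqqqqqqqqqqqqqpmZmIiJmZmZmZmqqqqqqqqru7u7mZqqqqqqqqqqqqqqqZmZiZmZmZmZmqqqqqqqqru7u7uZmaqqqqqqqqqqqqqpmZmZmZmZmZmqqqqqqqq7u7u7u5mZmqqqqqqqqqqqqqqZmZmZmZmZmqqqqqqqq7u7u7u7mZmZqqqqqqqqqqqqqqqZmZmZmaqqqqqqqqu7u7u7u7uZmZmaqqqqqqqqqqqqqqqpmZqqqqqqqqqru7u7u7u7u5mZmZmqqqqqqqqqqqqqqqqqqqqqqqqqqru7u7u7u7u7mZmZmZqqqqqqqqqqqqqqqqqqqqqqqqq7u7u7u7u7u7uZmZmZmaqqqqqqqqqqqqqqqqqqqqqqq7u7u7u7u7u7u5mZmZmZmqqqqqqqqqqqqqqqqqqqqqu7u7u7u7u7u7u7mZmZmZmZqqqqqqqqqqqqqqqqqqqqu7u7u7zMzMy7u7uZmZmZmZmqqqqqqqqqqqqqqqqqqqu7u7u8zMzMzMy7u5mZmZmZmZqqqqqqqqqqqqqqqqqqu7u7vMzMzMzMzMu7mZmZmZmZmaqqqqqqqqqqqqqqqqq7u7vMzMzMzMzMzLuZmZmZmZmZmqqqqqqqqqqqqqqqq7u7vMzMzMzMzMzMu5mZmZmZmZmaqqqqqqqqqqqqqqq7u7vMzMzMzMzMzMy7mZmZmZmZmZmqqqqqqqqqqqqqqru7vMzMzMzMzMzMzLuZmZmZmZmZmaqqqqqqqqqqqqqqu7u8zMzMzd3MzMzMu5mZmZmZmZmZmqqqqqqqqqqqqqu7u7zMzMzd3czMzMy7"/>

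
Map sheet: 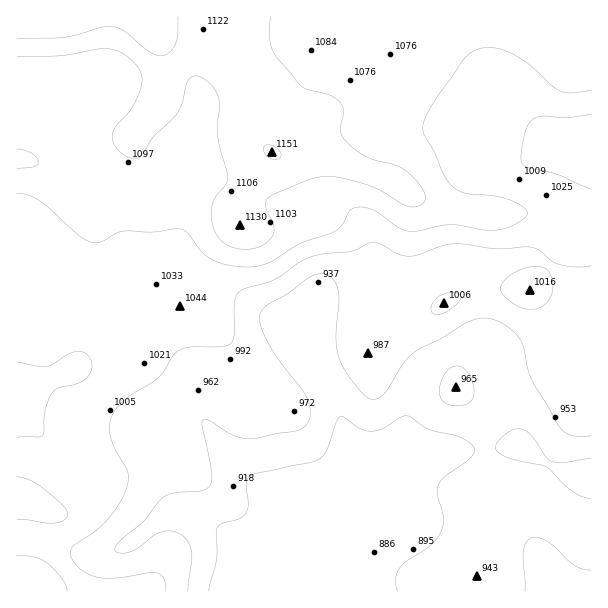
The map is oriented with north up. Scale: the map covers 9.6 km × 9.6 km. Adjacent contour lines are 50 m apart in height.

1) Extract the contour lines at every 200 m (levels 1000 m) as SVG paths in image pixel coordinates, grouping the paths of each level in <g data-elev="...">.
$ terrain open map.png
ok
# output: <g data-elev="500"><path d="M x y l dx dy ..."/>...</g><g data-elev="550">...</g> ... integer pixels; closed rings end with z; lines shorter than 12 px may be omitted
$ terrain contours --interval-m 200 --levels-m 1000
<g data-elev="1000"><path d="M166 591l-2-13-3-3-5-2-45 5-12 0-9-3-8-5-6-6-5-7 0-6 4-6 20-14 11-10 13-17 8-16 1-9 0-8-13-22-5-15 0-12 4-11 13-13 32-21 14-21 6-6 10-3 32 0 9-3 4-9 1-35 5-9 6-3 29-9 24-16 10-6 15-3 27-3 21-9 8 2 19 10 9 2 9-1 23-9 13-2 44 5 33-2 10 4 11 9 7 4 18 3 15-1"/><path d="M434 314l7 0 9-4 9-8 2-6-3-3-6-1-12 4-8 9-1 6z"/><path d="M527 309l7 0 8-2 6-5 3-6 2-8-1-9-3-7-4-4-11-2-13 3-12 7-8 9 0 6 6 8 11 7z"/><path d="M591 189l-34-15-30-7-5-3-1-6 5-27 3-8 5-5 8-2 25 2 24-3"/></g>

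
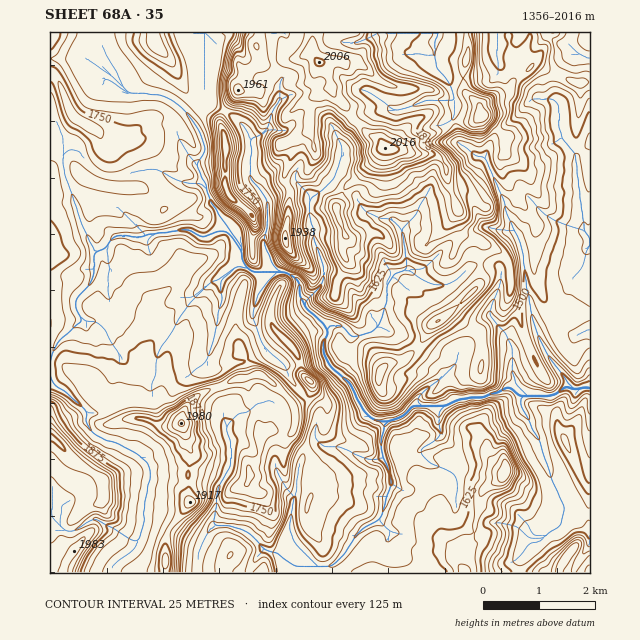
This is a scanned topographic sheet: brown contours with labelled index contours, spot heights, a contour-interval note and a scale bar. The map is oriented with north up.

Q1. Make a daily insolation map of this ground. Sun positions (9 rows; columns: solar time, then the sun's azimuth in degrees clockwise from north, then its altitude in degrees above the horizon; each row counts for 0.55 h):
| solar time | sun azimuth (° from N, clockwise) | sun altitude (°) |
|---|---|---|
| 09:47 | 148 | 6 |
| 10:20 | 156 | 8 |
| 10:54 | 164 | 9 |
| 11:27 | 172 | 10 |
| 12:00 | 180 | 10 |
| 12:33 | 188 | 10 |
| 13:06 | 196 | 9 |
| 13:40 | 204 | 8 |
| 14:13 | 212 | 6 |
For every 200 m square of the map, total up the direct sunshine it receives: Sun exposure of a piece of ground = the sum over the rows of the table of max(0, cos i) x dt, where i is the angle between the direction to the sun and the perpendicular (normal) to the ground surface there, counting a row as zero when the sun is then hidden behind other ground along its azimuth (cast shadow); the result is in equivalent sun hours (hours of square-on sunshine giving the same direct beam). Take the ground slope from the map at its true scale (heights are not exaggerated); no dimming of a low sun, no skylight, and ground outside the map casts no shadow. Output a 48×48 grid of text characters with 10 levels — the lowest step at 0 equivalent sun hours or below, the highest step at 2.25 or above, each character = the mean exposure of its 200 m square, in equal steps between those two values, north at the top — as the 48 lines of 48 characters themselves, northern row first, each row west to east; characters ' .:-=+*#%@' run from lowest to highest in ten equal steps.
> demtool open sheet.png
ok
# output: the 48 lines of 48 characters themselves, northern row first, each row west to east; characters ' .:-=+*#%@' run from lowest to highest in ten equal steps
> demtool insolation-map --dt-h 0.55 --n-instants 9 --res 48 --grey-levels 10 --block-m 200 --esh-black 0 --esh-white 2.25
==-----:-:.::::. ..::::::-=-.:----.::::.:.:.-+-:
+=----=**=..:::. :--:...    ..   ....::..:: :.-+
.:::--=+##+::-::..=-==+-.:.:.     .::=..::.--.  
..:::---=**=:-:.::==++=+=+*#=      :=:  ..+#-   
= .:::--=+*+:::: ::-=--=-:=*#=.    ..    =%**#=-
+......::-+*-::+#*=++=--+-. :=++*+=:-   :+==+***
=-         -+:.=@@%*..=*%#-.   .   :-- .:=  :-=+
-+.     .::.-=  -#%+-+--#@*.     -+-.:=+=  :---=
-*#=:..:::--.==  -*-:.:--#@=    ::.=%@@%  .::-==
--+*-------=-:=:.::. -+-:=##=    .:-+@@+----::==
-::==-====--+--==::=#**=-=---===:.   -+:--:. .-:
.:.-++++++=------..**++##-::*%@@@@* . .=*+-::---
:--:-==:::-=:-=-: .--++#+:.*@@@#%#+=.  -+*=-----
--==-:::::....=-  .:+:##: :##*****++:. :==+-----
--=-=+=--::..:#%   :-:--  :=+%%##===.:..+-==:--=
::----==---=+--@@. :..::-:-=#%@#*---:-=-=+-+=---
:::=++=+++*#+--+@@-:::==+=.  :=*---+%+@#:==:-=--
:::=-*##%%=:-+:.-#@:.:.:-=. . .-::-##= ..:-=---=
::.-+:         .:=++=::-=-=-+*:-::**==:  .-==-:-
:::::::. .::  .-:-:+@*..++==-%#=##+:=+++..:-=--:
+++-::::..:::=++.-+.%@#.=*+-+*@#%#-++=-==:-=---:
=-::::::...:=+*.  .  *@#::%*=+=.:=**-..--:----::
--+:::::..:-=- . :. :--#.-*#*-.:..:.  =*===-::::
:--.::::::--: ..:- .+-::=+-%#==:..  .#%+=+==::::
:::-::::::::..:.:- .-. =@@*++=-:.   *#*=#+-=-:::
--:--:::::::::..:..:    =#@+:-=+: :##-.=%+:=-=-=
=-...:..::::::. .  =.  .. -=.  :=*@%*=:-+=:==---
-   ....::::-:...  :=. ...      .*#*+=:--=::+-::
.    .:::...   ..   := ..-::.   =+=--::---- =+:=
:.  ...::..          .   -=-: -**++=-:----=:.*++
.:......:.      .:=.  :   =+-==-=*+--==--:-=.:##
 .:::..       :+%***: +#. .+*=:*@*-*###=..-++ ..
  .::..      =++==-=+..#- .-%@%@++#:     .      
    .       .----=::---+=-: *@@-        ..::   .
     .-+=...:::--:..:-====:  :        .    ::  :
    .-=+*##%=..:--:--=*=+-.  .  .. :--.    :-.::
=     :==**++-.:::=++#*:+=-::.::-- .--.  ...==::
==     .--=+=--:: :==*=.  .--.=-:..:-=:   ..-+-:
===.   .:---=+=-:::-+=::..    =-..-=--:..  .-==:
====:.:---:---+: --.==::::::-----::::.:-**:.:-+:
===---:--:-..:=.-+:.-+::----=-.--:::::-%@++::-==
-=-:-=---:--.=**%##=-=:----:::...::::-=*%%+-::-=
-::*%+=-:::=@@###%%*==--==++=::::::::-=--++-...:
--+.-%+-::.*@#==*#**#==--=+*= ---::..:--===-.   
.  :*+=-:.:**=   .***-*=-==. .:--:.  ::::--:.   
..:##+=-:..-=:..  :*--**==-.:::::--:--=++-:.  ..
:-*#==-:::.--:::==. :--**+.:::::--=-.:=*=:.  .* 
:-+==-:::-=----==- .:--:- ::..::--=+::::..  .=-.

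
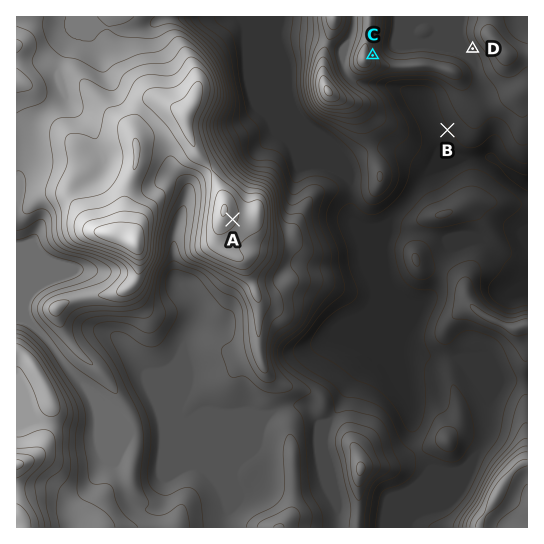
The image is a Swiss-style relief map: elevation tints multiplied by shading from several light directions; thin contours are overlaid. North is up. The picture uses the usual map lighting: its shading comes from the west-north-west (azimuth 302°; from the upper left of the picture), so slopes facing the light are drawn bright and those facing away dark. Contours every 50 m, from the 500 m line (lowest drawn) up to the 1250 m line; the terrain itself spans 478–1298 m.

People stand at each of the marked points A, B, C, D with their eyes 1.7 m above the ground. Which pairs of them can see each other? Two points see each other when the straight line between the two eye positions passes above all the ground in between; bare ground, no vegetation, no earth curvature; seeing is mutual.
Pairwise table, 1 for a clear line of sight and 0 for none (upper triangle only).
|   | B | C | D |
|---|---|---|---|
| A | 0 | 0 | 0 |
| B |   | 1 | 0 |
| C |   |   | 1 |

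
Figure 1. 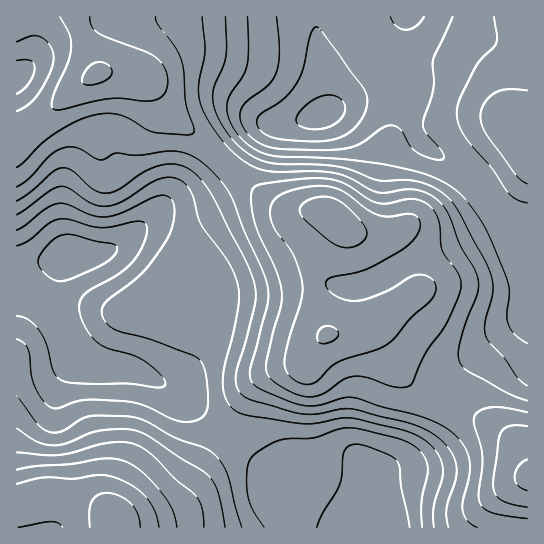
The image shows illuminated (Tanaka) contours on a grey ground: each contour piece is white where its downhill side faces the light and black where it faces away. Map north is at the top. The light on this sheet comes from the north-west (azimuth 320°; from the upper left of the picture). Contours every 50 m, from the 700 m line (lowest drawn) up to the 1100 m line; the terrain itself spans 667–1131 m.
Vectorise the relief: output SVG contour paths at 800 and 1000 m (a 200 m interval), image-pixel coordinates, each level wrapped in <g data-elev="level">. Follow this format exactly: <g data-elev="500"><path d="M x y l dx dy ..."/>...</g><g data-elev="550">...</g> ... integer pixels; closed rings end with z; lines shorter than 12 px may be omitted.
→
<g data-elev="800"><path d="M264 527l-11-17-5-16-1-24 2-7 3-6 15-11 12-6 35-2 23-8 12-2 13 1 39 10 13 7 9 8 4 8 1 8-6 31 0 26"/><path d="M17 230l9-5 20-16 11-5 9 0 24 11 15 2 17-4 35-17 8-1 5 3 4 7 0 10-2 14-6 12-24 32-36 29-4 5 0 7 5 9 8 7 39 11 39 14 6 4 4 7 3 12 2 21-2 12-7 8-13 3-13-3-31-14-16-4-40-1-11 2-17 6-7 0-9-9-8-14-7-37-4-5-6-4"/><path d="M453 17l-20 42 0 30-10 34 3 10 17 21 0 5-4 1-13-3-11-6-6-6-8-15-8-5-11 3-24 17-20 4-61 0-14-4-11-7-9-12-3-7 0-6 5-10 22-17 9-13 3-22-2-34"/></g><g data-elev="1000"><path d="M177 527l-4-17-11-17-20-21-17-11-11-2-11-1-30 6-36 2-20 4"/><path d="M527 412l-22-4-15-1-12 5-3 3-1 6 8 34 0 12-3 27 2 10 5 6 8 3 33 6"/><path d="M306 397l8 0 8-3 21-14 10-4 13 1 31 10 9 0 6-4 14-30 21-31 11-25 3-11-3-13-16-23-2-24-3-9-4-8-7-6-7-3-8-1-24 5-9-1-9-4-25-16-19-5-20 1-36 4-11 2-5 4-2 12 4 21 5 15 16 34 6 22-1 14-14 52-1 12 4 7 10 8 14 7z"/><path d="M17 167l8-6 17-18 13-10 23-12 19-6 12-2 12 2 10 4 16 11 8 3 31 2 8-2 0-6-8-25-2-29-3-14-7-14-17-22-1-6"/><path d="M17 42l14-6 10 1 9 9 4 12-4 15-12 21-9 10-12 7"/></g>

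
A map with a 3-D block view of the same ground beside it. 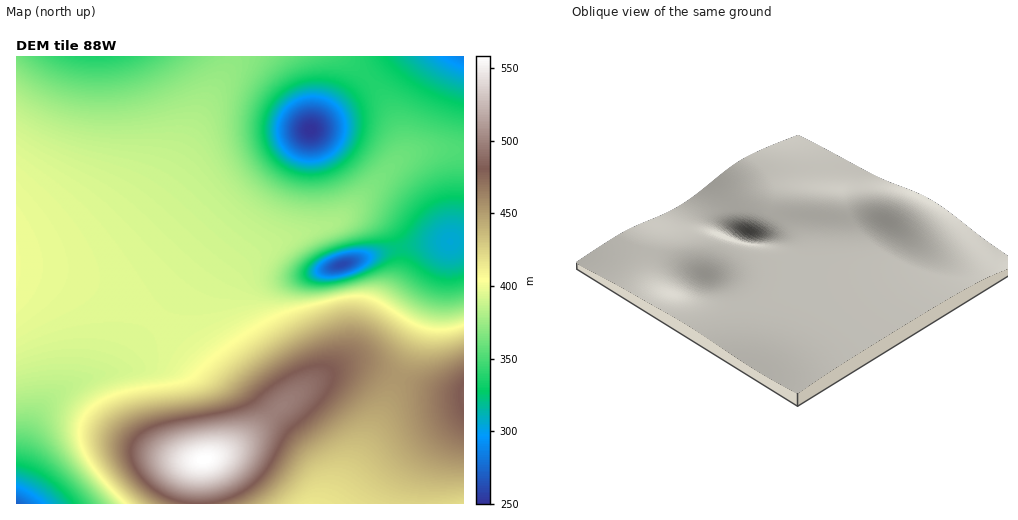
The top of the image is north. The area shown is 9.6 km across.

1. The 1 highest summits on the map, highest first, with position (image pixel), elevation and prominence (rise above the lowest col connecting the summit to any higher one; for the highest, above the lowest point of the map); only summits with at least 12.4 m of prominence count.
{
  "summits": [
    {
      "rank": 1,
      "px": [204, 459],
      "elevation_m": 558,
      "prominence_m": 308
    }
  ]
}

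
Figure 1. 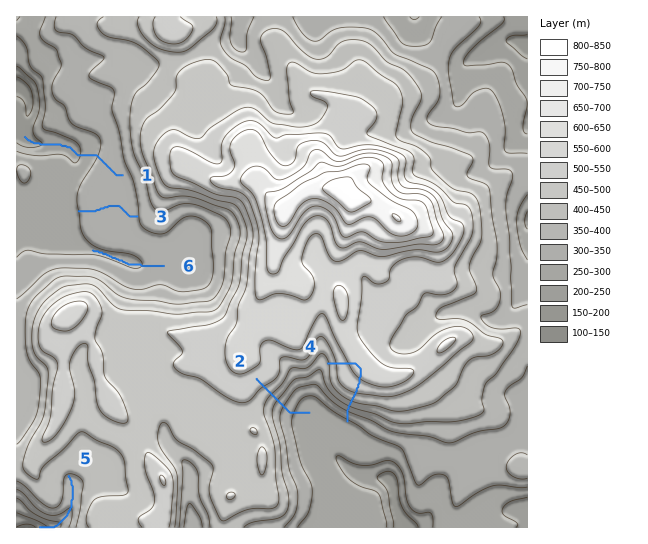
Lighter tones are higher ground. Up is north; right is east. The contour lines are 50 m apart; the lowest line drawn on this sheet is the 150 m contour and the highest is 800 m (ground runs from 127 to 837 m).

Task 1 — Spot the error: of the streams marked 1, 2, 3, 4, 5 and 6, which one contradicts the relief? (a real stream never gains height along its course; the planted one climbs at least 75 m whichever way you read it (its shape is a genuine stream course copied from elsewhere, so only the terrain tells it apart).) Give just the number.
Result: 4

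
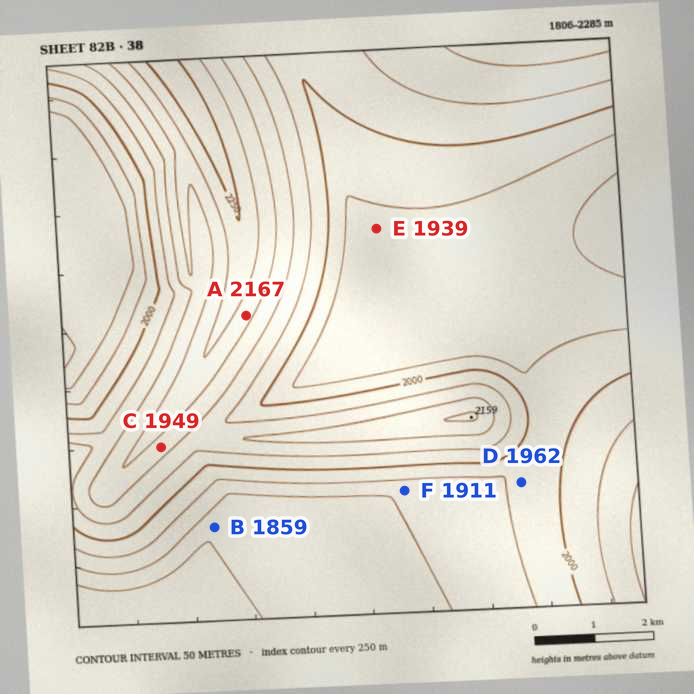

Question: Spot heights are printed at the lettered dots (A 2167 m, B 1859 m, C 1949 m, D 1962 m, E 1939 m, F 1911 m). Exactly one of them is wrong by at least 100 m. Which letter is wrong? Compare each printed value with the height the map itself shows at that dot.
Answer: C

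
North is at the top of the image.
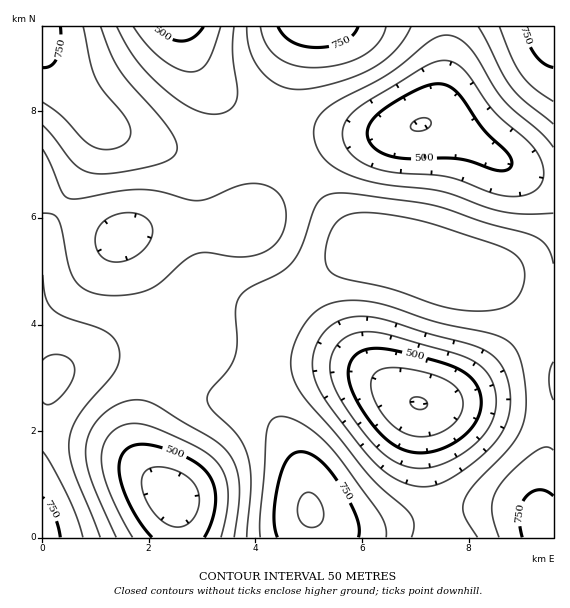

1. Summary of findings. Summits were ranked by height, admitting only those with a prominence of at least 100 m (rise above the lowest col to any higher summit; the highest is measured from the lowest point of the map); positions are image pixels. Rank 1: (311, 511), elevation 807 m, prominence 409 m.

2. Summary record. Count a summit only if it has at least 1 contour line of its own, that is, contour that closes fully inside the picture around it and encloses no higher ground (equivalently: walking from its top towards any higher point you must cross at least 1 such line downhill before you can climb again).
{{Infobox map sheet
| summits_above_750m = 1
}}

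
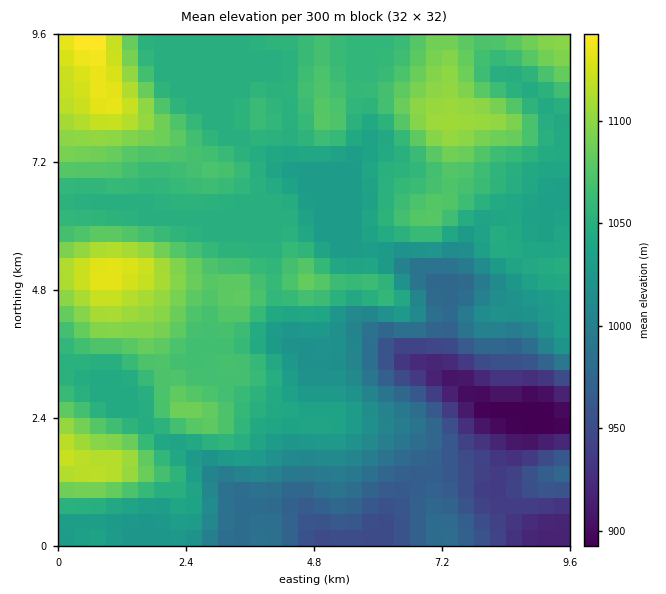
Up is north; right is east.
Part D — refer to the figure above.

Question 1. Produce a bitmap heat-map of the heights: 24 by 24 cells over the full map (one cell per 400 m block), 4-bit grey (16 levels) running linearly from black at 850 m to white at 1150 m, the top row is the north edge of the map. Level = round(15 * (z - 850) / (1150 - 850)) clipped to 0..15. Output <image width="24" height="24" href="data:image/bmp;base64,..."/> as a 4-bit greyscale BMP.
<image width="24" height="24" href="data:image/bmp;base64,Qk2WAQAAAAAAAHYAAAAoAAAAGAAAABgAAAABAAQAAAAAACABAAATCwAAEwsAABAAAAAAAAAAAAAAABEREQAiIiIAMzMzAERERABVVVUAZmZmAHd3dwCIiIgAmZmZAKqqqgC7u7sAzMzMAN3d3QDu7u4A////AJmZmYd3ZVVVZmZUM5mZmZd3ZmZVZmVURMy7qpd3ZndmZmVFVd3dupiIh3d2ZlVFVt3cqZmpmIiHdlVDRdy6q7uqmZmIdlMyIrqqrMu6qZmHdkMiIqqqu7u6mZmGVDMzNKqru7u6mIh1Q0RVV7u8y7u6mIh1VVZ2ebzdzLu6mZh3h2iIic3t3LvLq6qql2eJmd7u3Mu7vLqqhmeJqt3u3Lu6q6mZiIiaqrzLuqqqqpmaqpmqmaqqqqqqqZmau7qqmaqqqqqqqZmau7uqmbu7u7u6mZmaq7uqqczLu7uqqqmaq8y7qt3dy7qqqrqqvd3Mut7ty6qrq7urzd3Lqu7tuqqqq7urzNy6q+7sqqqqq7qrvMuqvO/rqqqqqrqqvMu7zA=="/>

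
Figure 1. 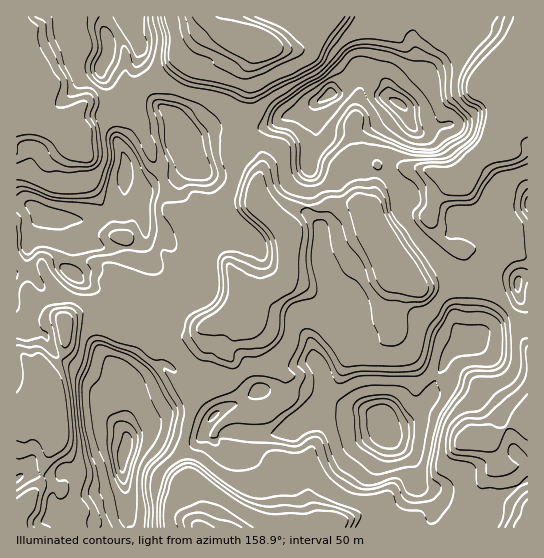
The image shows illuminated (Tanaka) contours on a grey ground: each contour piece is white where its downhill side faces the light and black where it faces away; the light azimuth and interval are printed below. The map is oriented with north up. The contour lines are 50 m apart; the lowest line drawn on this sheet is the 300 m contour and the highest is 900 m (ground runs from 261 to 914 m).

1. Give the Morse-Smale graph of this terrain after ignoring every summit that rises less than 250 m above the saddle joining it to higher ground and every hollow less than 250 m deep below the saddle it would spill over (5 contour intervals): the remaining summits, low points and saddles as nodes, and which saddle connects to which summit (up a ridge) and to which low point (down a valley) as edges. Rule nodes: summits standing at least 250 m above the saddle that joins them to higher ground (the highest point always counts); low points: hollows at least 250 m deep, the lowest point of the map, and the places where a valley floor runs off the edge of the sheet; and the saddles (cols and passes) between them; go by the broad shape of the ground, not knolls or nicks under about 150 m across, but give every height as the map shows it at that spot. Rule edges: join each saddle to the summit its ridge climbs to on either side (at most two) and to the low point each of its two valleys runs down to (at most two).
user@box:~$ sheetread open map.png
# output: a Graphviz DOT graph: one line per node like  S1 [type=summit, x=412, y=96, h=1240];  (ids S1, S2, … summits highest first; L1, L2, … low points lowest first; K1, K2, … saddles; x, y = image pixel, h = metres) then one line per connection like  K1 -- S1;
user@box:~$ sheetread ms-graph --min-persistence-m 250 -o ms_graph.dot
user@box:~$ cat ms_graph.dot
graph terrain {
  S1 [type=summit, x=385, y=426, h=914];
  S2 [type=summit, x=123, y=455, h=911];
  S3 [type=summit, x=398, y=103, h=908];
  L1 [type=low, x=257, y=43, h=261];
  L2 [type=low, x=201, y=527, h=284];
  K1 [type=saddle, x=186, y=437, h=591];
  K2 [type=saddle, x=510, y=310, h=590];
  K3 [type=saddle, x=125, y=323, h=585];
  K4 [type=saddle, x=239, y=222, h=579];
  K1 -- S1;
  K1 -- S2;
  K1 -- L1;
  K1 -- L2;
  K2 -- S1;
  K2 -- L1;
  K2 -- L2;
  K3 -- S2;
  K3 -- S3;
  K3 -- L1;
  K4 -- S1;
  K4 -- S3;
  K4 -- L1;
}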